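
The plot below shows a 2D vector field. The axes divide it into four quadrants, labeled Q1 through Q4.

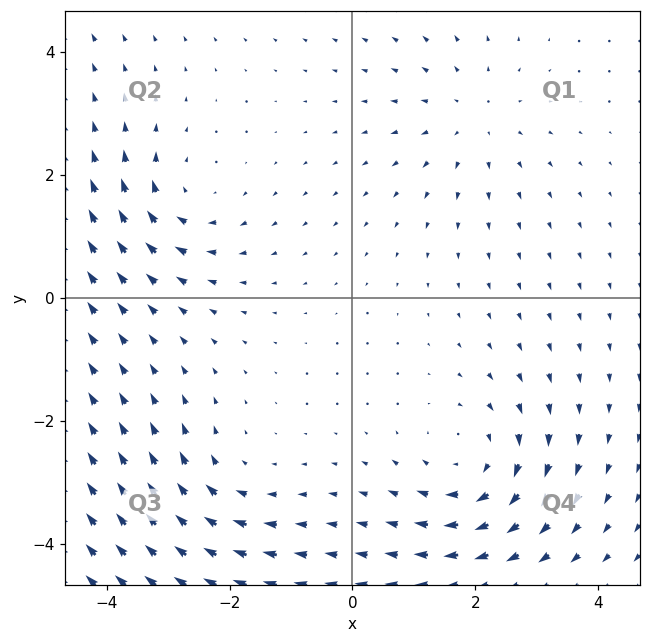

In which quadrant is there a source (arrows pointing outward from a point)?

The source sits at approximately (2.0, 2.9), which lies in quadrant Q1. The divergence there is about +2, positive as expected for a source.

Q1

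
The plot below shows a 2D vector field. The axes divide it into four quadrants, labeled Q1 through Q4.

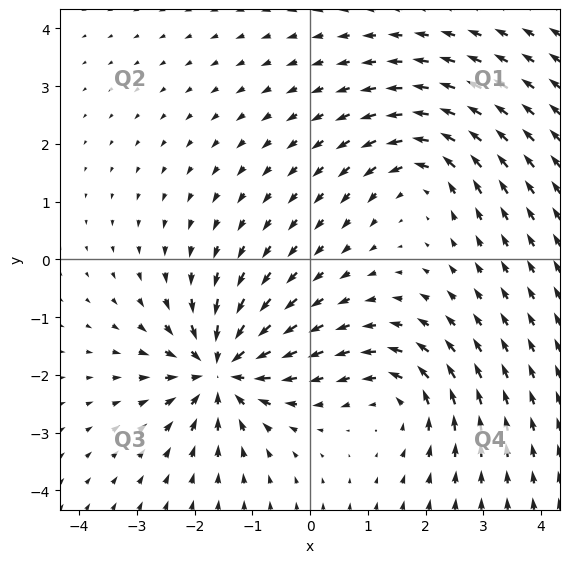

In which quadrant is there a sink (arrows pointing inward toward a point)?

The sink sits at approximately (-1.6, -1.9), which lies in quadrant Q3. The divergence there is about -6, negative as expected for a sink.

Q3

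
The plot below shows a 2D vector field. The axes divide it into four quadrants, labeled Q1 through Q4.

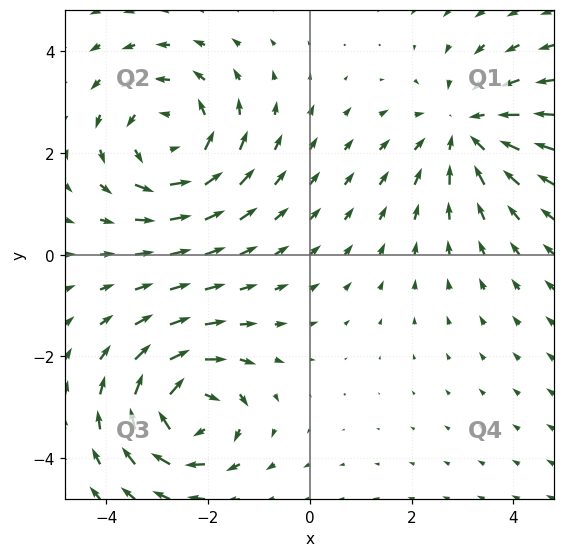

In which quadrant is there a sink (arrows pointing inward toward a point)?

The sink sits at approximately (3.1, 2.5), which lies in quadrant Q1. The divergence there is about -3, negative as expected for a sink.

Q1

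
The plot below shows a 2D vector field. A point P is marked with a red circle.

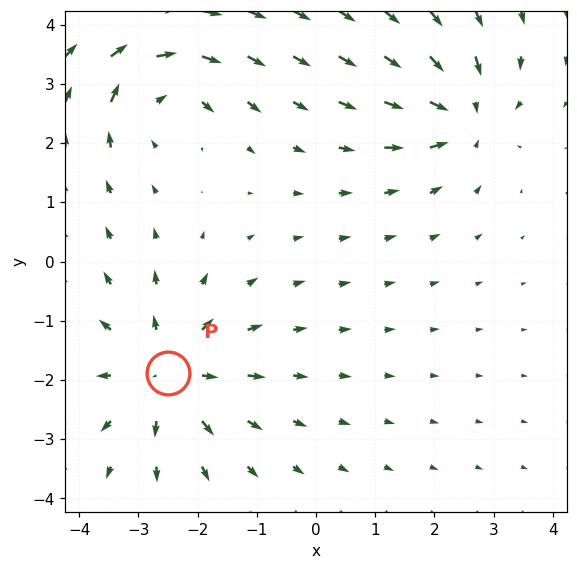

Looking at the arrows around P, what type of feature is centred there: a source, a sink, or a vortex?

At P (-2.5, -1.9) the arrows spread outward. Divergence about +4, curl ≈0 — positive divergence with near-zero curl is a source.

source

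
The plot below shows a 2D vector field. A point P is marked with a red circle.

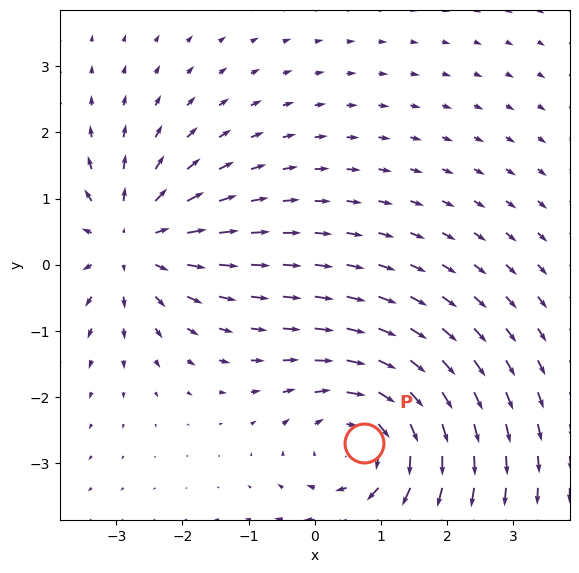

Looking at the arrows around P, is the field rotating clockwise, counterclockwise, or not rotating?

Near P at (0.7, -2.7) the arrows circulate clockwise. The curl (z-component) there is about -4; negative curl means clockwise rotation.

clockwise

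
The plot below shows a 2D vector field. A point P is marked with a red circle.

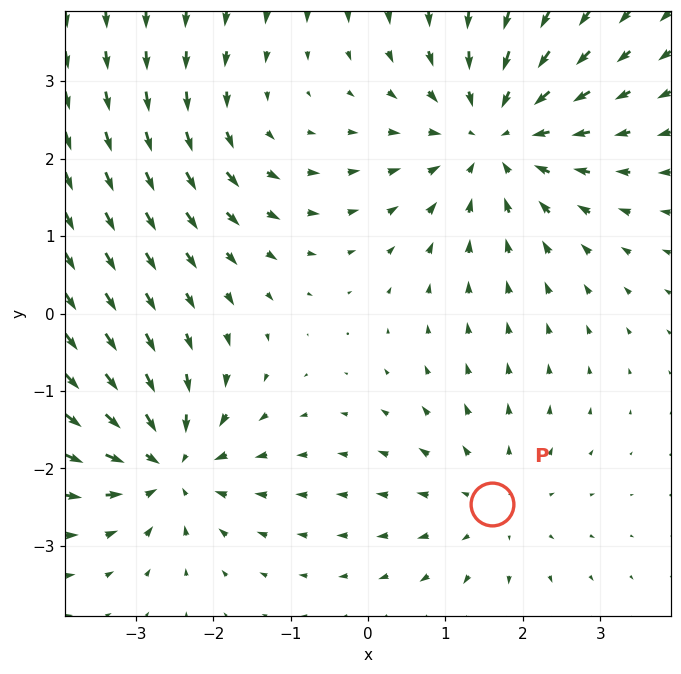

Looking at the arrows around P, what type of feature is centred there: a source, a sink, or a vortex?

source

At P (1.6, -2.5) the arrows spread outward. Divergence about +2, curl ≈0 — positive divergence with near-zero curl is a source.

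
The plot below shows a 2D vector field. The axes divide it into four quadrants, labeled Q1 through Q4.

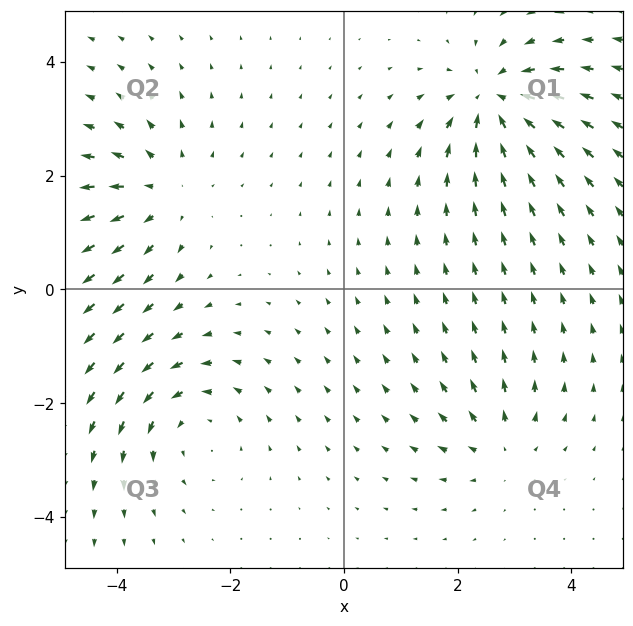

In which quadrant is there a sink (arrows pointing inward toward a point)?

The sink sits at approximately (2.6, 3.3), which lies in quadrant Q1. The divergence there is about -5, negative as expected for a sink.

Q1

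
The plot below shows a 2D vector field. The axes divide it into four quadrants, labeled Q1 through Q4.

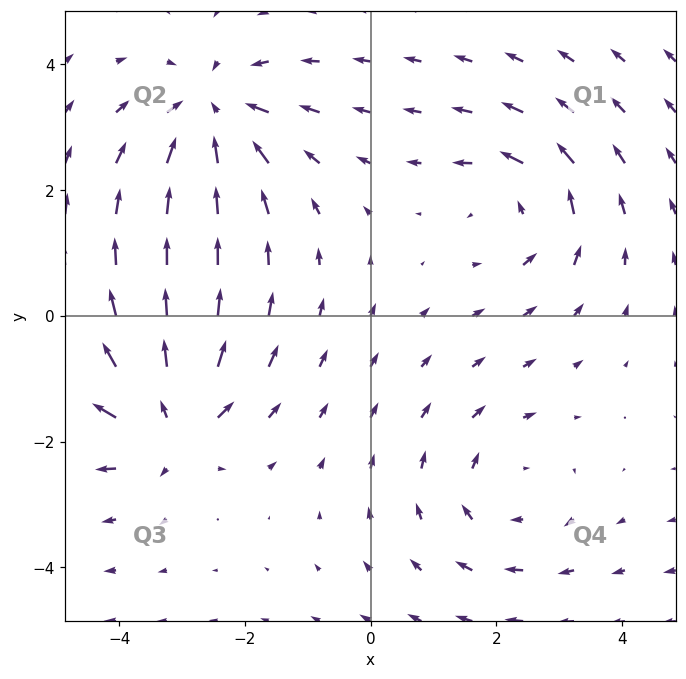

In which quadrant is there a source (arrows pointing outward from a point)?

The source sits at approximately (-3.2, -1.7), which lies in quadrant Q3. The divergence there is about +5, positive as expected for a source.

Q3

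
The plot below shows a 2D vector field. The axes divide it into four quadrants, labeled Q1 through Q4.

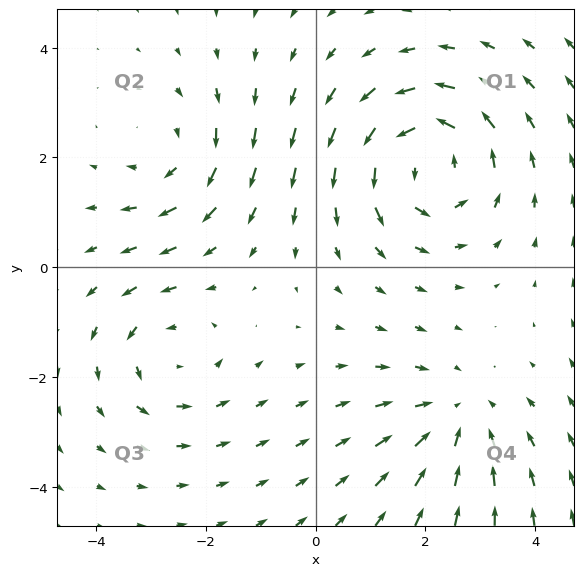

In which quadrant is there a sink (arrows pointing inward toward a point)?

Q4

The sink sits at approximately (2.6, -2.7), which lies in quadrant Q4. The divergence there is about -2, negative as expected for a sink.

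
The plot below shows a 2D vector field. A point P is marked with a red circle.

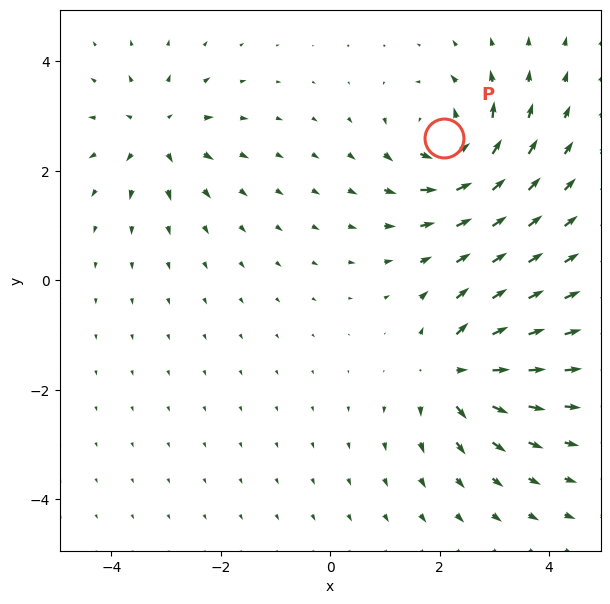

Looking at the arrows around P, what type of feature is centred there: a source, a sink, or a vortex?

vortex

At P (2.1, 2.6) the arrows circulate counterclockwise. Divergence ≈0, curl about +7 — near-zero divergence with nonzero curl is a vortex.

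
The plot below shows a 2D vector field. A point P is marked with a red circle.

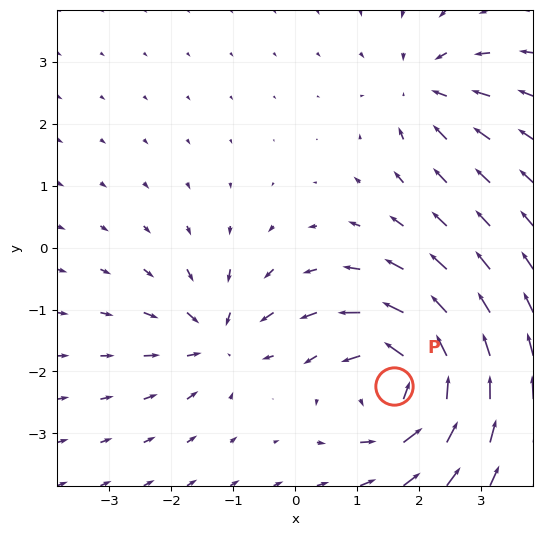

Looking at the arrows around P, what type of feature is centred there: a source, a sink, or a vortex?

vortex

At P (1.6, -2.2) the arrows circulate counterclockwise. Divergence ≈0, curl about +6 — near-zero divergence with nonzero curl is a vortex.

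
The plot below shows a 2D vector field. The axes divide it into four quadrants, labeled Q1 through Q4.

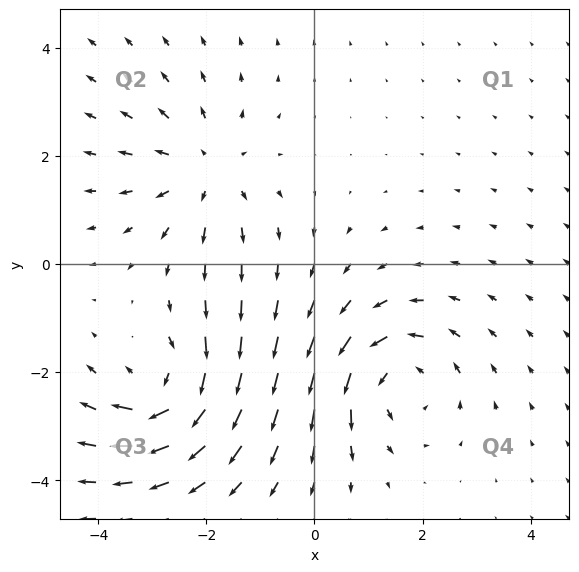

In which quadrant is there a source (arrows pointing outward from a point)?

The source sits at approximately (-2.0, 1.7), which lies in quadrant Q2. The divergence there is about +4, positive as expected for a source.

Q2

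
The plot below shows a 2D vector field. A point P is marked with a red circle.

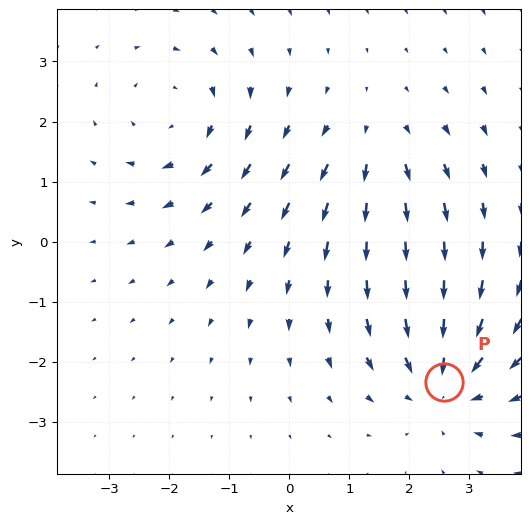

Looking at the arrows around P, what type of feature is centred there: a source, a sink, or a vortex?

sink

At P (2.6, -2.3) the arrows converge inward. Divergence about -4, curl ≈0 — negative divergence with near-zero curl is a sink.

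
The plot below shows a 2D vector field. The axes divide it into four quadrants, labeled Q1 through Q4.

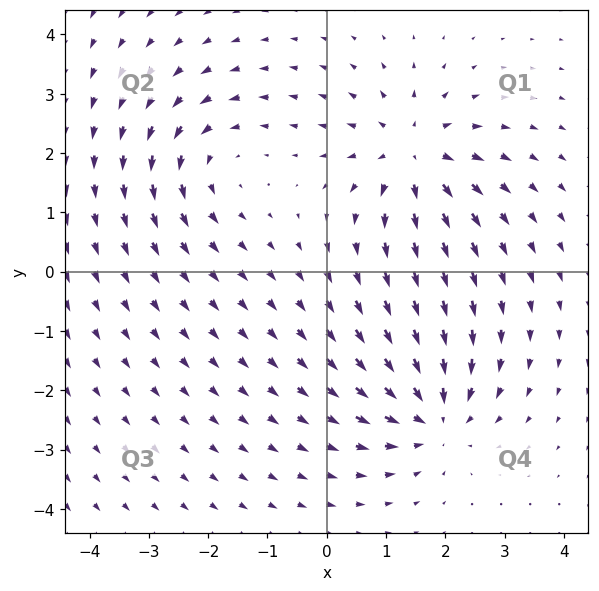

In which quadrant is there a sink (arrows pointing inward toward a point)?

Q4

The sink sits at approximately (1.8, -2.4), which lies in quadrant Q4. The divergence there is about -5, negative as expected for a sink.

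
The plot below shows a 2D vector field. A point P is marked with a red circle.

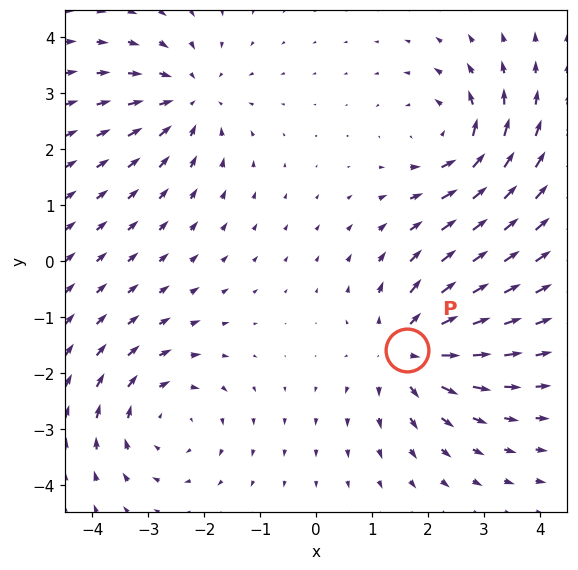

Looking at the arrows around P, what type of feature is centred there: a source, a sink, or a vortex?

At P (1.6, -1.6) the arrows spread outward. Divergence about +4, curl ≈0 — positive divergence with near-zero curl is a source.

source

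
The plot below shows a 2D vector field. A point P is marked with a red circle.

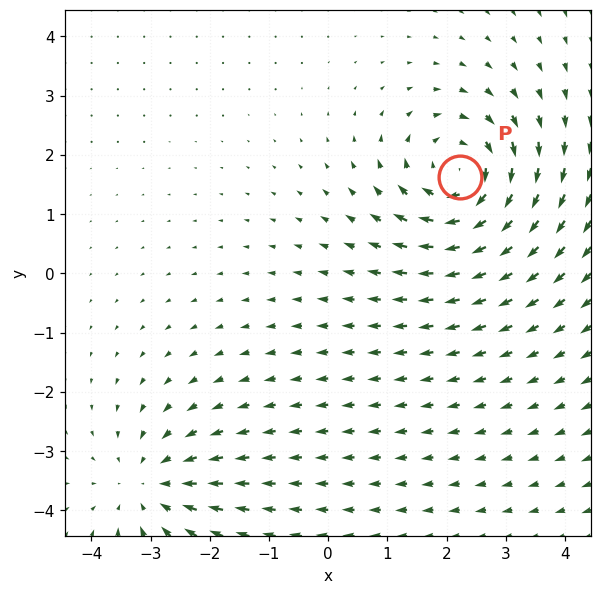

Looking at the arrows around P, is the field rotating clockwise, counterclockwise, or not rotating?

clockwise

Near P at (2.2, 1.6) the arrows circulate clockwise. The curl (z-component) there is about -5; negative curl means clockwise rotation.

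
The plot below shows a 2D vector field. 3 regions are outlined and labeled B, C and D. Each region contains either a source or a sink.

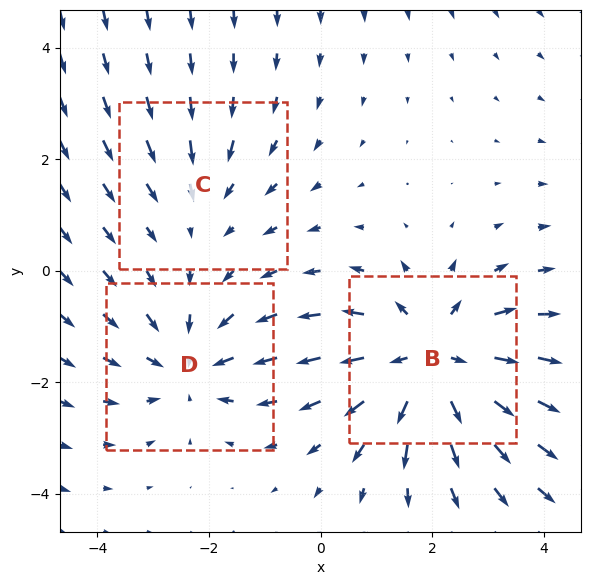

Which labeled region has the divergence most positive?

B

Divergence at each region's feature centre — B: about +4, C: about -2, D: about -3. Region B is most positive.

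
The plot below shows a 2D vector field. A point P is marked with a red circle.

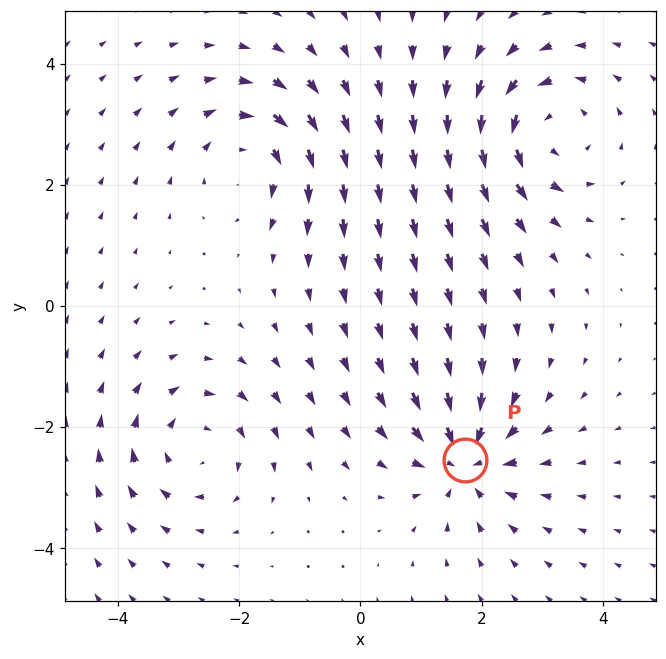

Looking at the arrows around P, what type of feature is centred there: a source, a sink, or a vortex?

At P (1.7, -2.5) the arrows converge inward. Divergence about -6, curl ≈0 — negative divergence with near-zero curl is a sink.

sink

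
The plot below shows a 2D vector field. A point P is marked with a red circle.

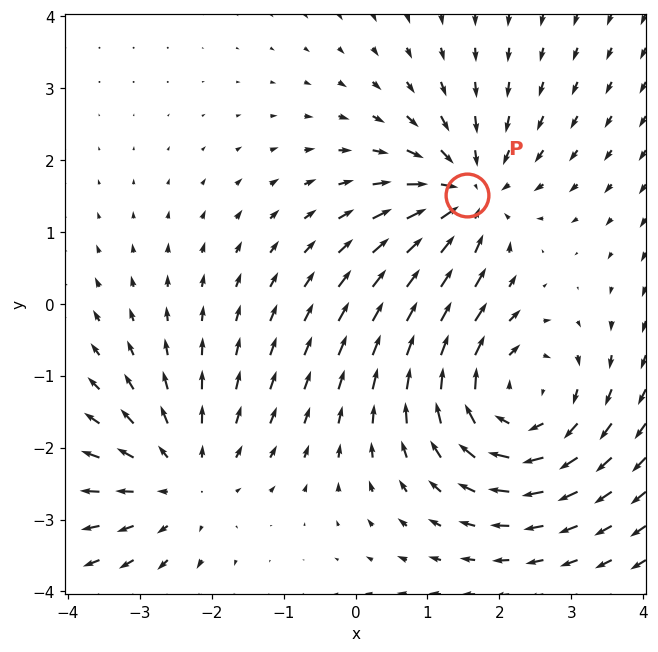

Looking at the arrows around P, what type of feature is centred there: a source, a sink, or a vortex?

sink

At P (1.6, 1.5) the arrows converge inward. Divergence about -3, curl ≈0 — negative divergence with near-zero curl is a sink.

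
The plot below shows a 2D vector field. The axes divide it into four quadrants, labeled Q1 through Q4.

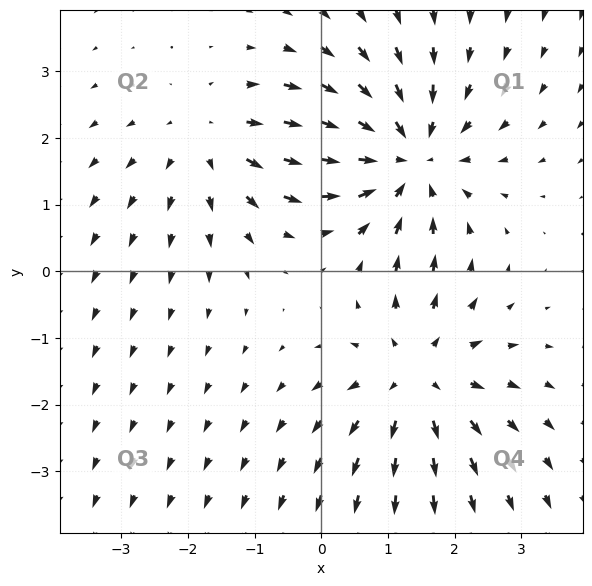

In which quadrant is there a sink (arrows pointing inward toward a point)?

The sink sits at approximately (1.3, 1.7), which lies in quadrant Q1. The divergence there is about -4, negative as expected for a sink.

Q1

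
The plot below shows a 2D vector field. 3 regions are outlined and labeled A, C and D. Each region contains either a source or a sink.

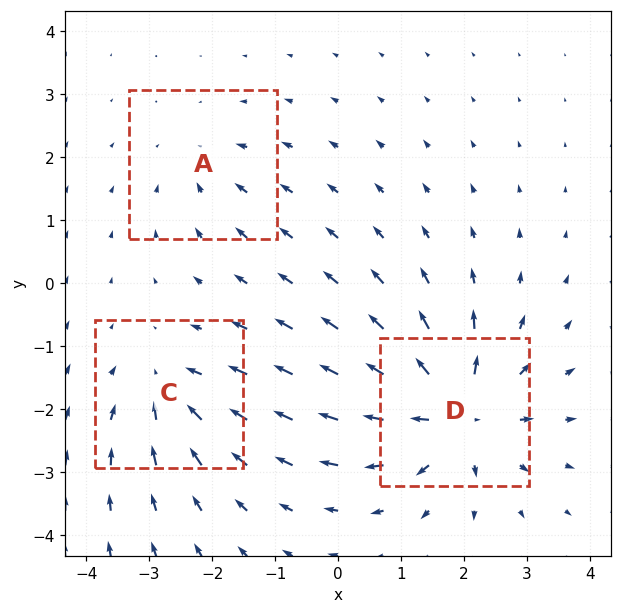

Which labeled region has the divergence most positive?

D

Divergence at each region's feature centre — A: about -2, C: about -3, D: about +5. Region D is most positive.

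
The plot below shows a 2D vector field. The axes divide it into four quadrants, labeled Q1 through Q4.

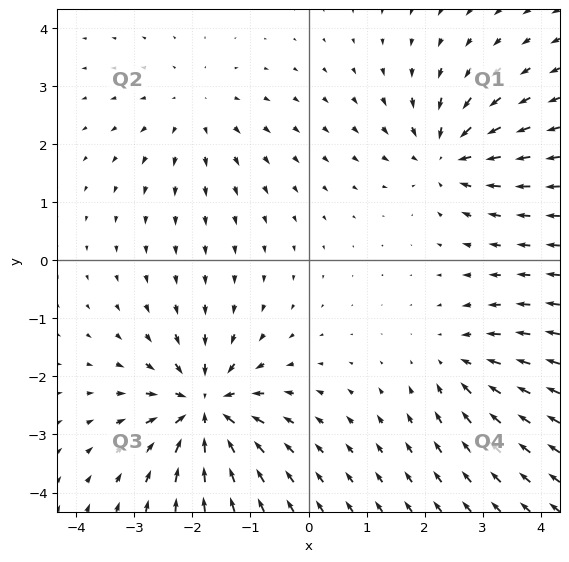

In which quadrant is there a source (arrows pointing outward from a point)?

Q2

The source sits at approximately (-2.0, 2.6), which lies in quadrant Q2. The divergence there is about +2, positive as expected for a source.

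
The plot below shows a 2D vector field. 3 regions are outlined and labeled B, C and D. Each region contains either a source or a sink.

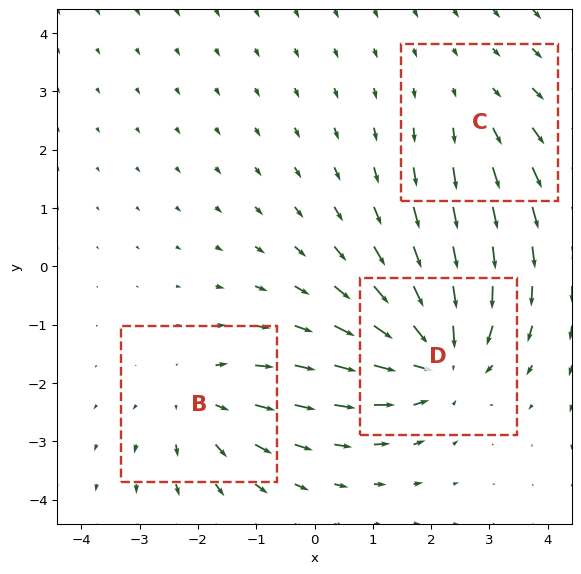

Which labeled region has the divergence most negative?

D

Divergence at each region's feature centre — B: about +3, C: about +2, D: about -5. Region D is most negative.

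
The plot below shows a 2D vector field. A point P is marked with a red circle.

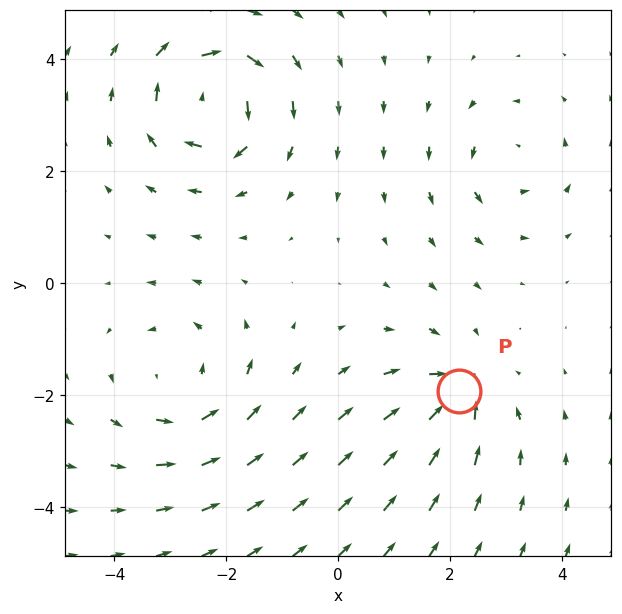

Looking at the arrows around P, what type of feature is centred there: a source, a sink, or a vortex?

sink

At P (2.2, -1.9) the arrows converge inward. Divergence about -4, curl ≈0 — negative divergence with near-zero curl is a sink.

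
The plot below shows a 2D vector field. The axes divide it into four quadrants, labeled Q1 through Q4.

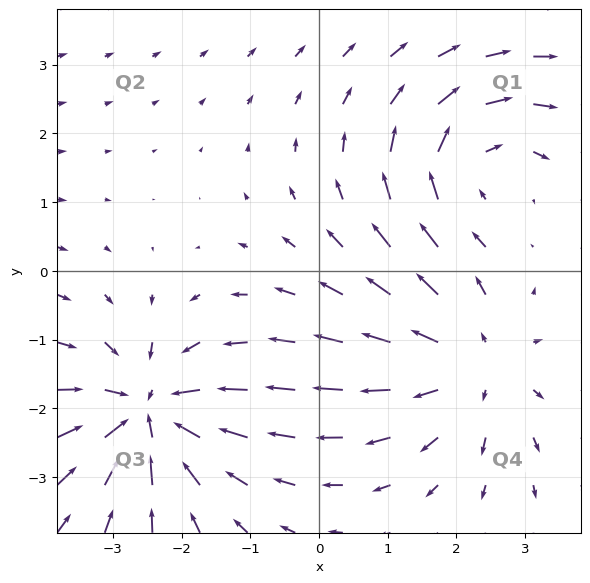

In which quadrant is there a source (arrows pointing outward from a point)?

Q4

The source sits at approximately (2.2, -1.3), which lies in quadrant Q4. The divergence there is about +3, positive as expected for a source.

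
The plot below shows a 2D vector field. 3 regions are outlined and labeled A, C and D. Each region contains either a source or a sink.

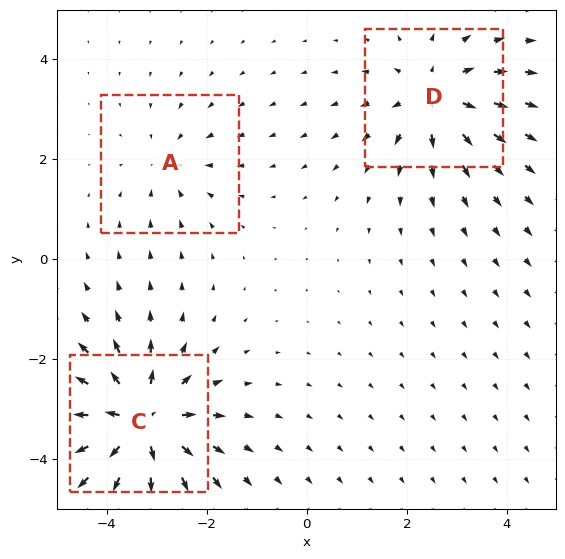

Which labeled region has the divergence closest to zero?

A

Divergence at each region's feature centre — A: about -2, C: about +5, D: about +3. Region A is closest to zero.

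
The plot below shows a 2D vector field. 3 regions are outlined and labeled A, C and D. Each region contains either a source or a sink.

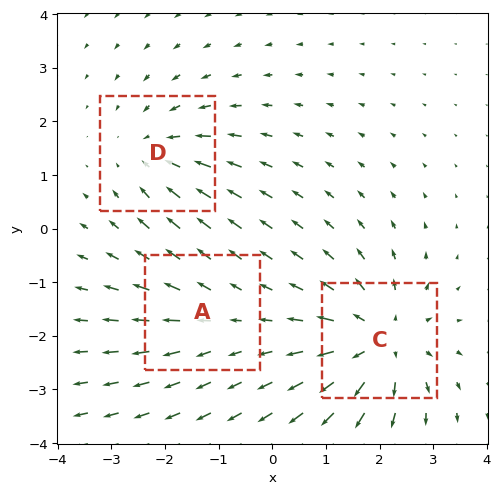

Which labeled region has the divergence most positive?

C

Divergence at each region's feature centre — A: about +2, C: about +5, D: about -3. Region C is most positive.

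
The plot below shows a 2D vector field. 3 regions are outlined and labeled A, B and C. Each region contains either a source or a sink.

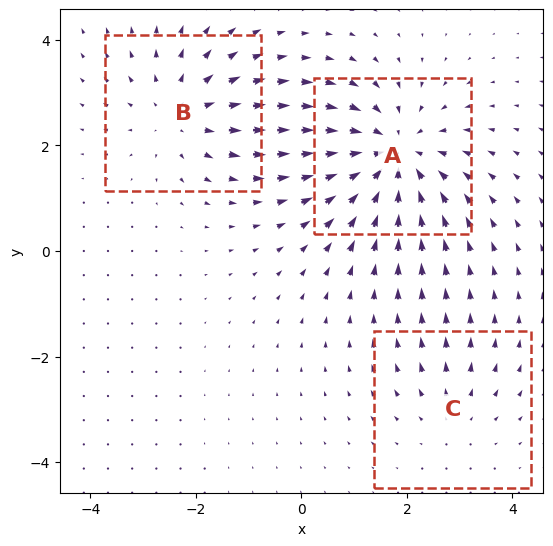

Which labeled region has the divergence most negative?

A

Divergence at each region's feature centre — A: about -4, B: about +3, C: about +2. Region A is most negative.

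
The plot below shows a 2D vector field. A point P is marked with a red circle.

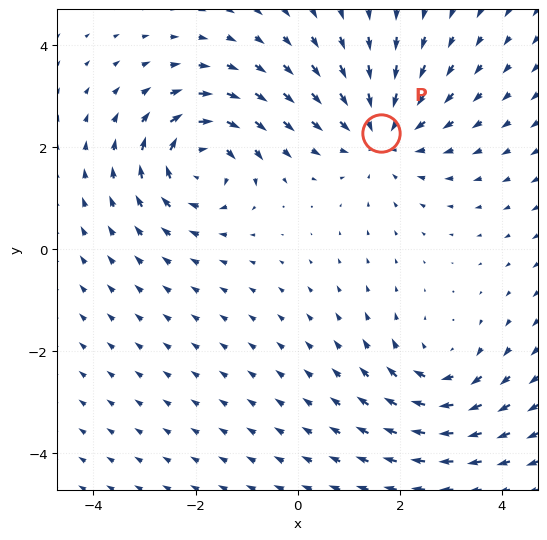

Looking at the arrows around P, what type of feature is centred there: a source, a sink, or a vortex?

At P (1.6, 2.3) the arrows converge inward. Divergence about -4, curl ≈0 — negative divergence with near-zero curl is a sink.

sink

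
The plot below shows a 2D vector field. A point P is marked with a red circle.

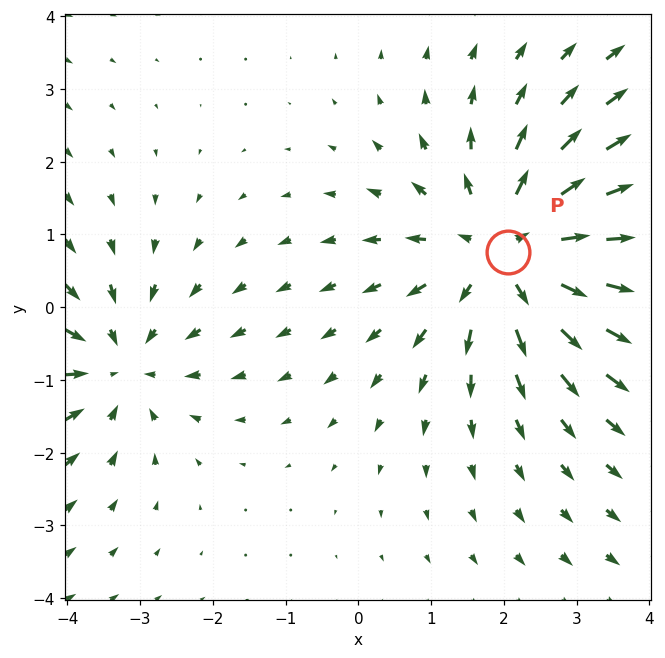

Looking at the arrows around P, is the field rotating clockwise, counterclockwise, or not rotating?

not rotating

Near P at (2.1, 0.8) the arrows show no circulation. The curl there is ≈0.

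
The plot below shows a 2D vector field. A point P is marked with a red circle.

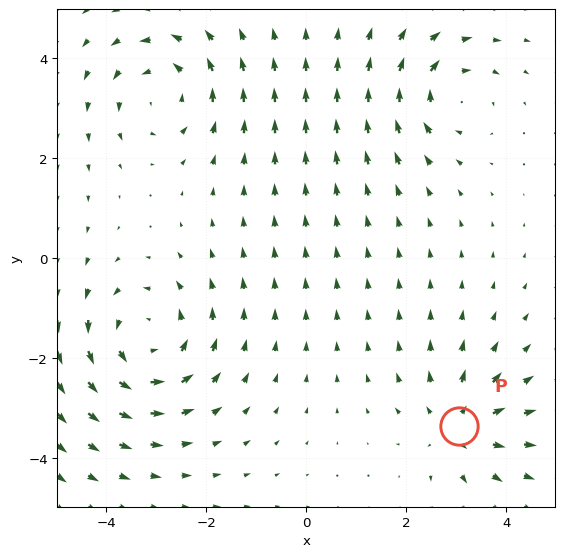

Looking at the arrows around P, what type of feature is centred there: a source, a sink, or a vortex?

source

At P (3.1, -3.4) the arrows spread outward. Divergence about +4, curl ≈0 — positive divergence with near-zero curl is a source.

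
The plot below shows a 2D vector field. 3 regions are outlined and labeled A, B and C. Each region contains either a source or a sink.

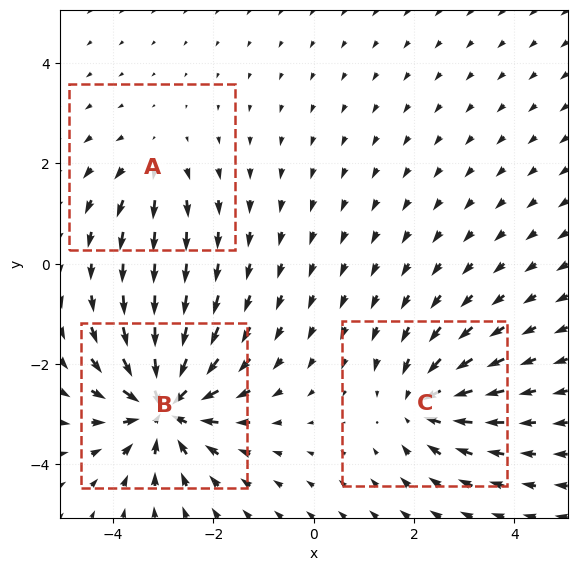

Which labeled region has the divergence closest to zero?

Divergence at each region's feature centre — A: about +2, B: about -6, C: about -4. Region A is closest to zero.

A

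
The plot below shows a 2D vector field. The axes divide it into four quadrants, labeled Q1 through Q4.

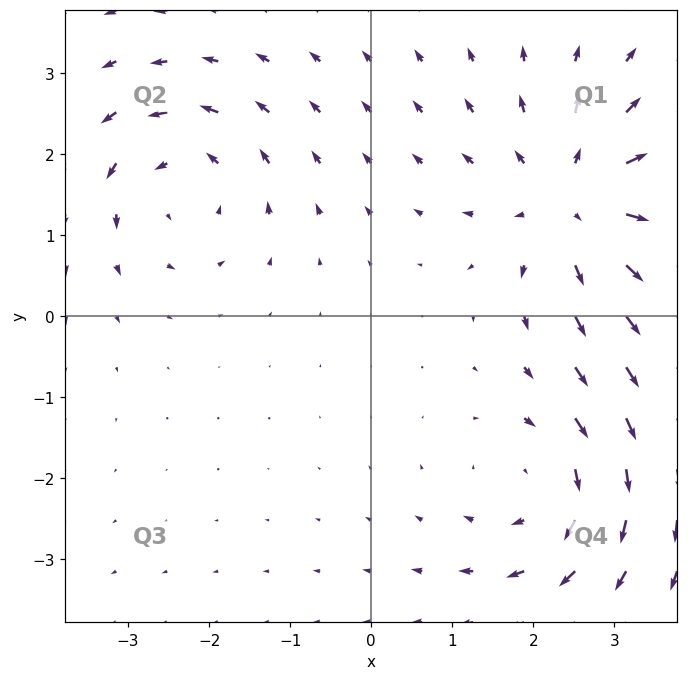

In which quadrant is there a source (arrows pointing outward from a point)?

Q1

The source sits at approximately (2.5, 1.4), which lies in quadrant Q1. The divergence there is about +5, positive as expected for a source.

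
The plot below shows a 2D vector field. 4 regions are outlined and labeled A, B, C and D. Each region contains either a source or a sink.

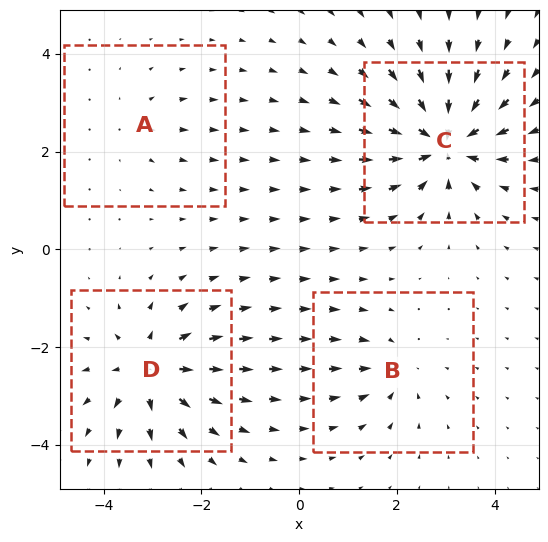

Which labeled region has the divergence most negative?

Divergence at each region's feature centre — A: about +2, B: about -4, C: about -8, D: about +6. Region C is most negative.

C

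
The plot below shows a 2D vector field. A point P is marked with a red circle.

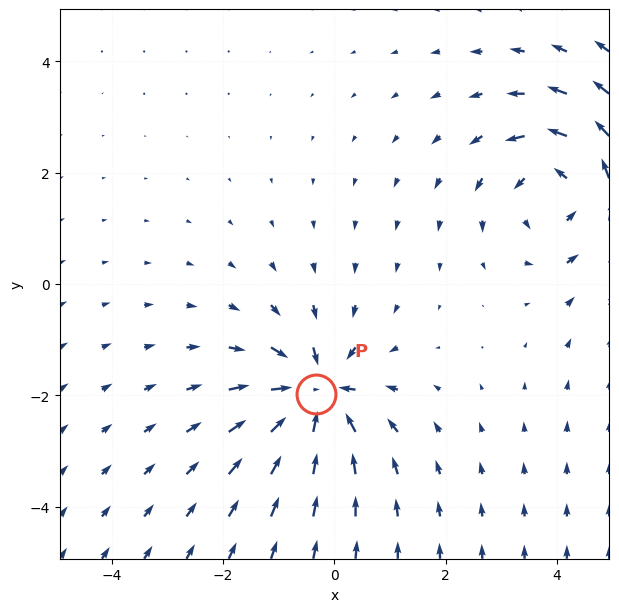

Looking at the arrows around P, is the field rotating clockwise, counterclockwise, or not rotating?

Near P at (-0.3, -2.0) the arrows show no circulation. The curl there is ≈0.

not rotating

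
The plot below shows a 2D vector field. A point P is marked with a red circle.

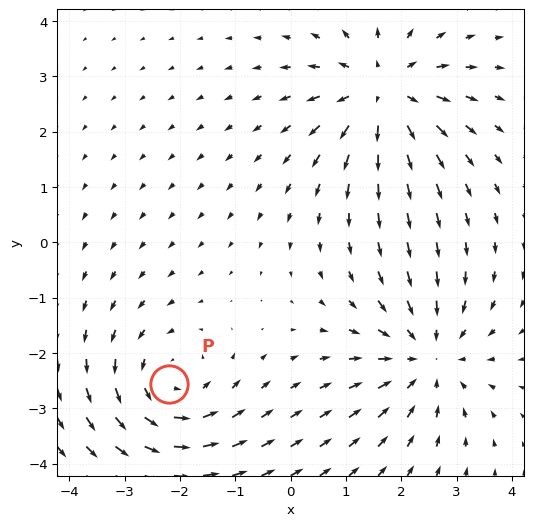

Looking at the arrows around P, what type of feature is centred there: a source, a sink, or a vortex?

vortex

At P (-2.2, -2.6) the arrows circulate counterclockwise. Divergence ≈0, curl about +4 — near-zero divergence with nonzero curl is a vortex.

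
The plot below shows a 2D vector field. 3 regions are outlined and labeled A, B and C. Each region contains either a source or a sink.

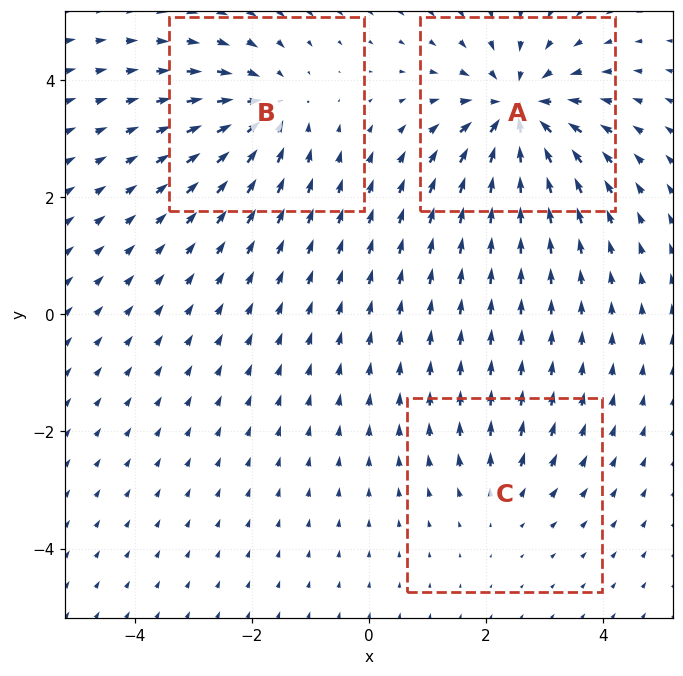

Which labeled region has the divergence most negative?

Divergence at each region's feature centre — A: about -5, B: about -4, C: about +2. Region A is most negative.

A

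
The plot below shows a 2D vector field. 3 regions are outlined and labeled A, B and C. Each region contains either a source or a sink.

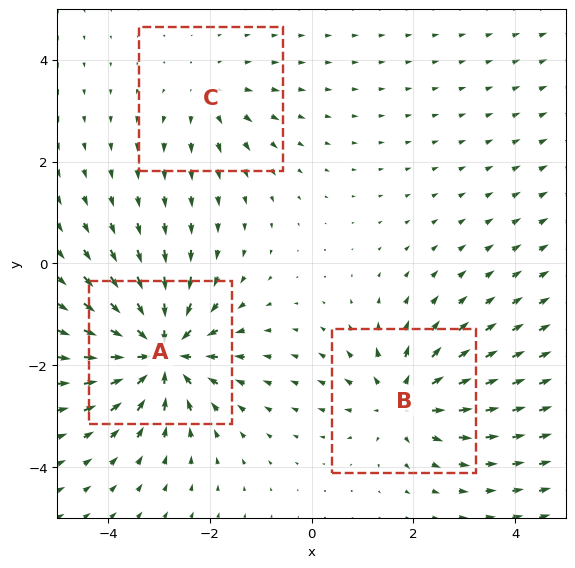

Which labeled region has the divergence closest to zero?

C

Divergence at each region's feature centre — A: about -6, B: about +4, C: about +2. Region C is closest to zero.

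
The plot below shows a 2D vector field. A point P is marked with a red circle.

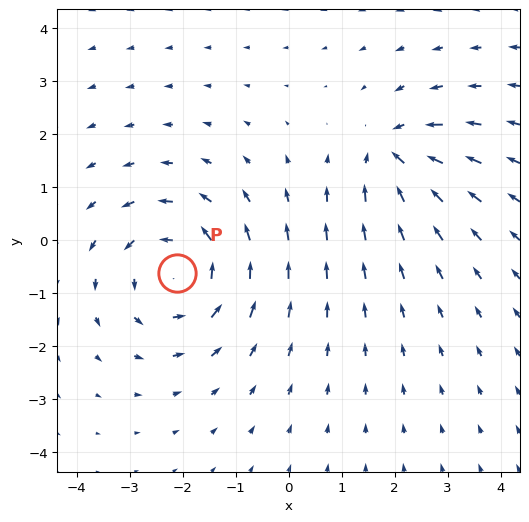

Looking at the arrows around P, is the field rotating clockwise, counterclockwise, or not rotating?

Near P at (-2.1, -0.6) the arrows circulate counterclockwise. The curl (z-component) there is about +4; positive curl means counterclockwise rotation.

counterclockwise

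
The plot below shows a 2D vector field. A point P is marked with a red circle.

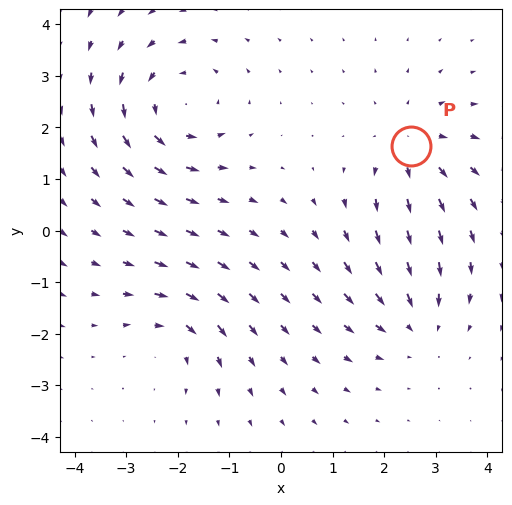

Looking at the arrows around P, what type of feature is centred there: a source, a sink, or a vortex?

At P (2.5, 1.6) the arrows spread outward. Divergence about +3, curl ≈0 — positive divergence with near-zero curl is a source.

source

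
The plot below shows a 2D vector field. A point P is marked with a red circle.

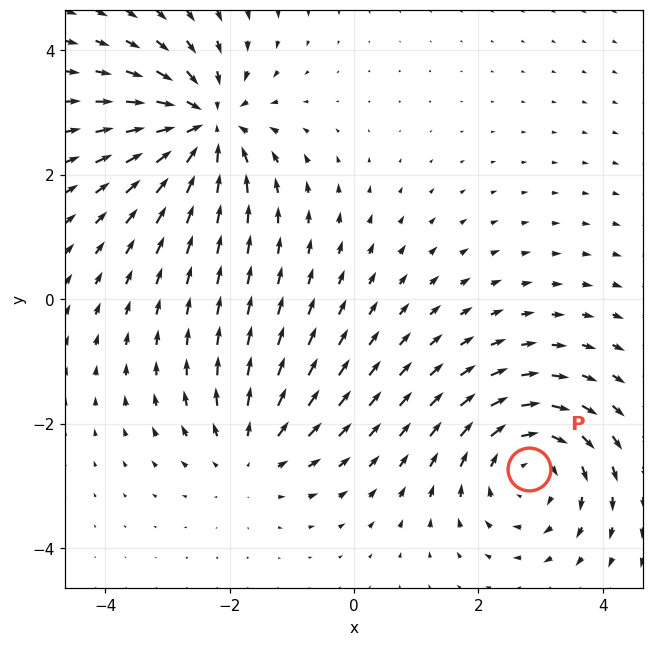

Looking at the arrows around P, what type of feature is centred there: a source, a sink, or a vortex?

At P (2.8, -2.7) the arrows circulate clockwise. Divergence ≈0, curl about -4 — near-zero divergence with nonzero curl is a vortex.

vortex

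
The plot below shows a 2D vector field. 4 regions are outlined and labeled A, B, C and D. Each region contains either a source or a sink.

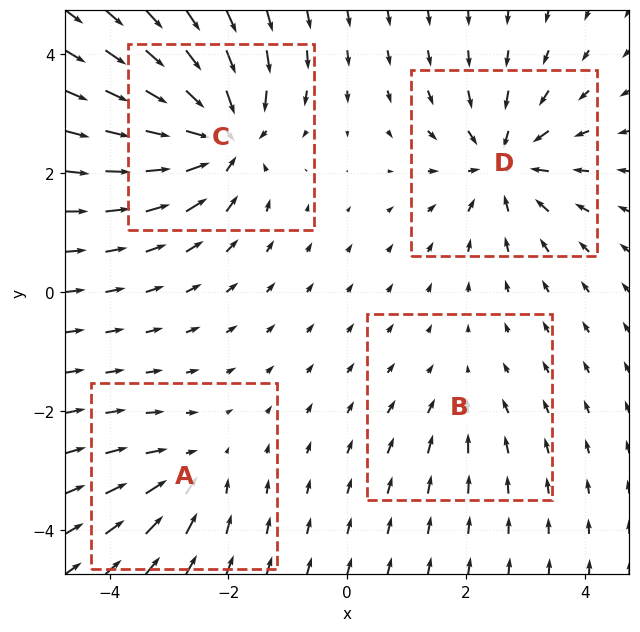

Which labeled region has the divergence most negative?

C

Divergence at each region's feature centre — A: about -4, B: about -2, C: about -8, D: about -6. Region C is most negative.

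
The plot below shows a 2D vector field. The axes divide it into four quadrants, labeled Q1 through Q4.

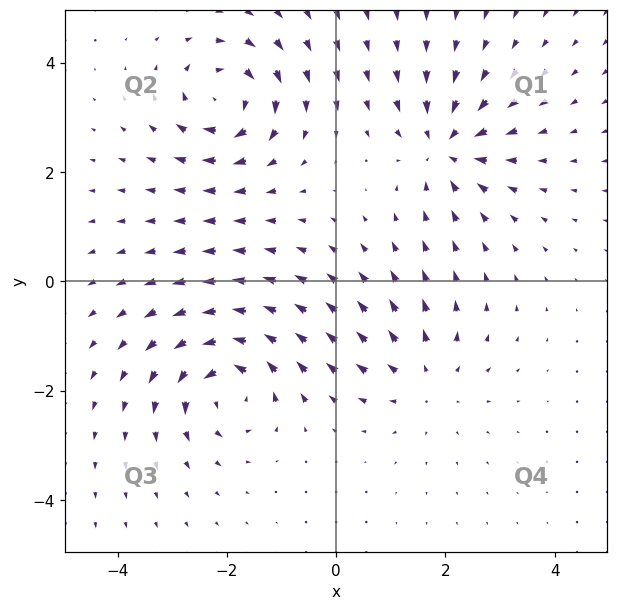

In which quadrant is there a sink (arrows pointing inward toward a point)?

The sink sits at approximately (2.0, 2.5), which lies in quadrant Q1. The divergence there is about -5, negative as expected for a sink.

Q1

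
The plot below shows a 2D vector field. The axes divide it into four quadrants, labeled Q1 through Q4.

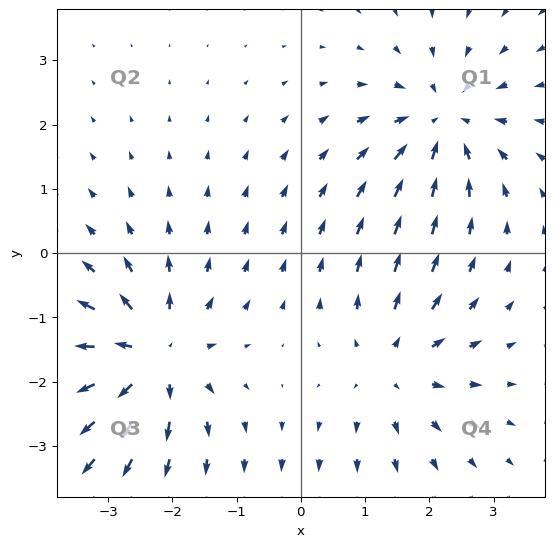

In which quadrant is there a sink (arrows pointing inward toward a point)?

The sink sits at approximately (2.2, 2.0), which lies in quadrant Q1. The divergence there is about -4, negative as expected for a sink.

Q1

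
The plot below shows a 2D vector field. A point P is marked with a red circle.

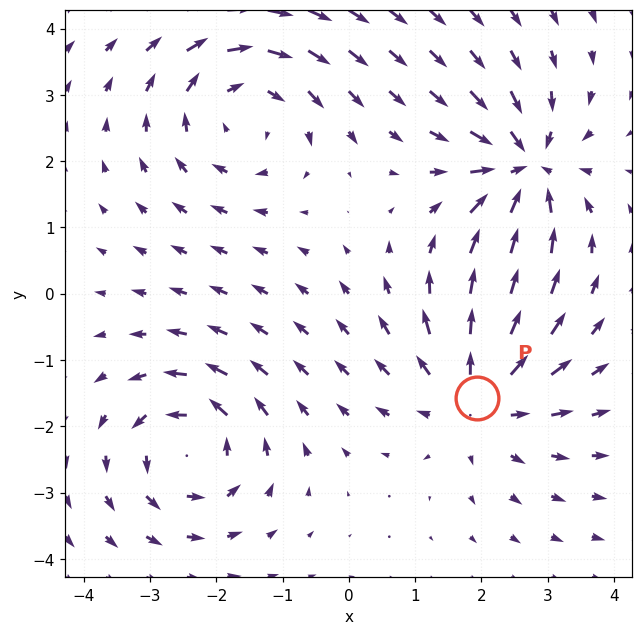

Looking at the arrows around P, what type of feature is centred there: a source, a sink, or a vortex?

source

At P (1.9, -1.6) the arrows spread outward. Divergence about +3, curl ≈0 — positive divergence with near-zero curl is a source.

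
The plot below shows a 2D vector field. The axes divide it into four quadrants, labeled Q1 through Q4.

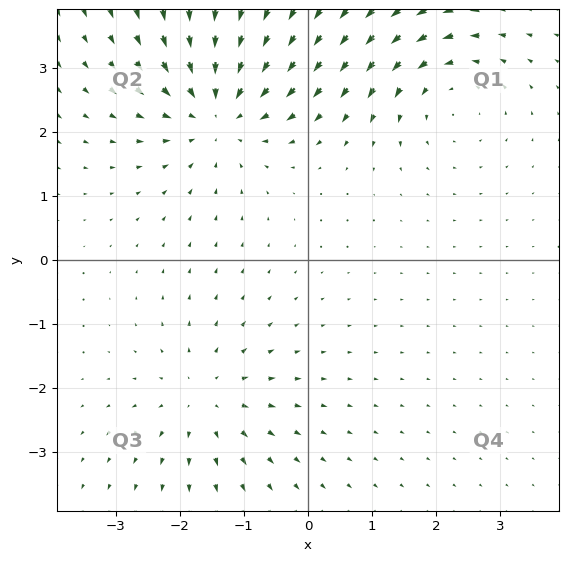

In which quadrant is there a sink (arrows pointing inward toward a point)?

Q2

The sink sits at approximately (-1.4, 2.3), which lies in quadrant Q2. The divergence there is about -5, negative as expected for a sink.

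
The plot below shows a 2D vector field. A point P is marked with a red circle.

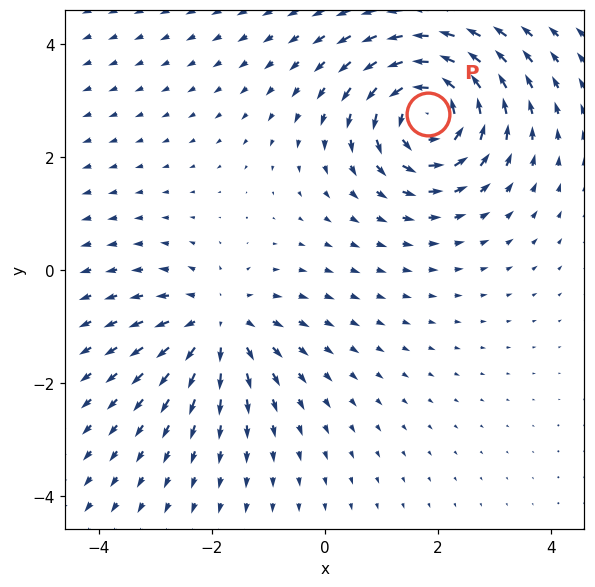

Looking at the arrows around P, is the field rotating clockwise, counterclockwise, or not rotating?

counterclockwise

Near P at (1.8, 2.7) the arrows circulate counterclockwise. The curl (z-component) there is about +5; positive curl means counterclockwise rotation.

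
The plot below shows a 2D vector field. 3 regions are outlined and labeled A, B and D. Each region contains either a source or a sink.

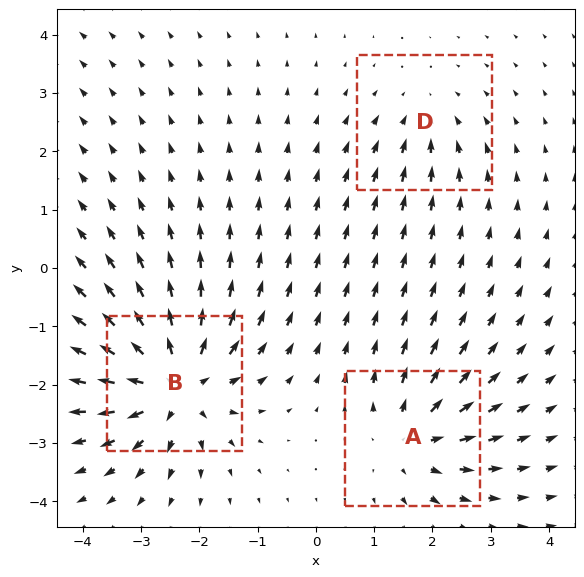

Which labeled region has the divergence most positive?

B

Divergence at each region's feature centre — A: about +4, B: about +6, D: about -2. Region B is most positive.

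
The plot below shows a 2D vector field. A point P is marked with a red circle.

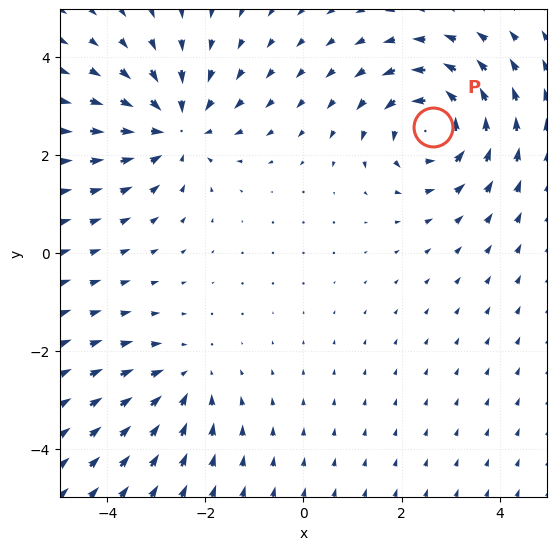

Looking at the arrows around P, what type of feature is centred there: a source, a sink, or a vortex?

vortex

At P (2.6, 2.6) the arrows circulate counterclockwise. Divergence ≈0, curl about +5 — near-zero divergence with nonzero curl is a vortex.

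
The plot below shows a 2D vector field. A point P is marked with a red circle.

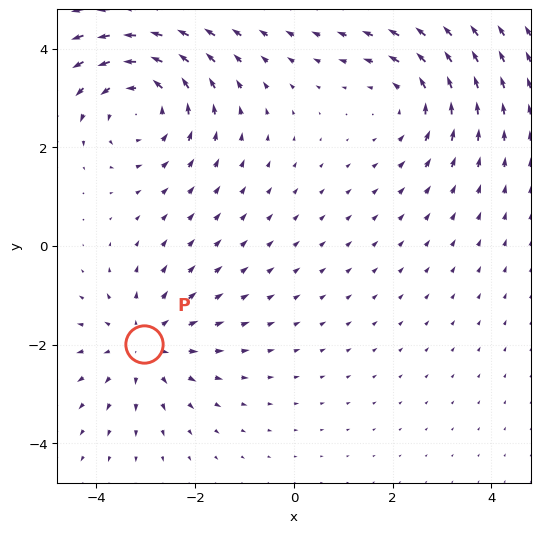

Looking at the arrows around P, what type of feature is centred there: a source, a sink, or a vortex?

At P (-3.0, -2.0) the arrows spread outward. Divergence about +2, curl ≈0 — positive divergence with near-zero curl is a source.

source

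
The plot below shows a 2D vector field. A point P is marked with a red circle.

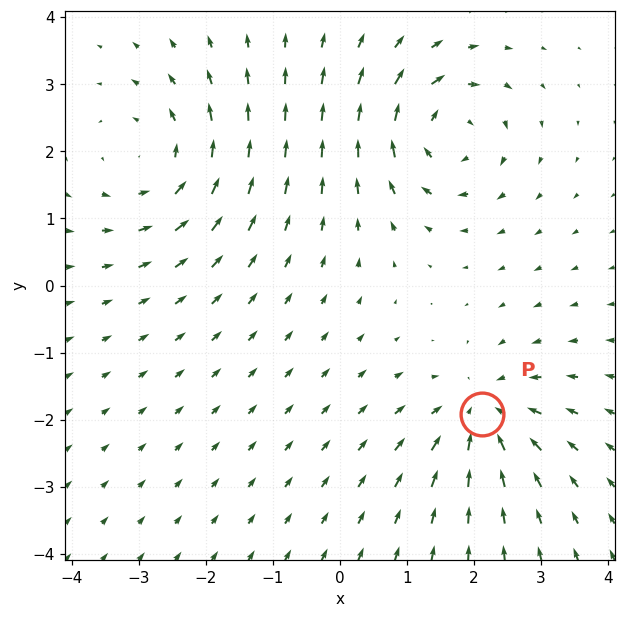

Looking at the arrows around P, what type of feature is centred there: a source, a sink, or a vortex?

sink

At P (2.1, -1.9) the arrows converge inward. Divergence about -4, curl ≈0 — negative divergence with near-zero curl is a sink.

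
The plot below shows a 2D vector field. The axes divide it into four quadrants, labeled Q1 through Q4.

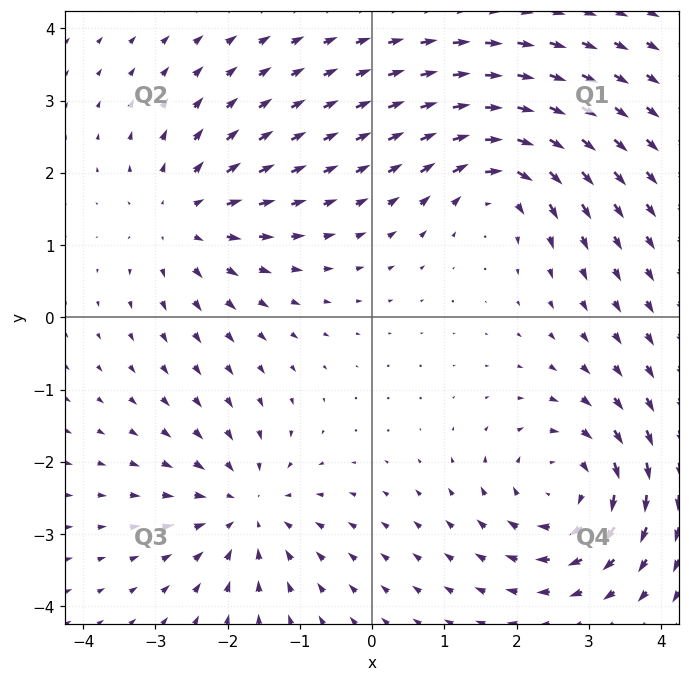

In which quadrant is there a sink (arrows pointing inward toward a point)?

The sink sits at approximately (-1.7, -2.7), which lies in quadrant Q3. The divergence there is about -5, negative as expected for a sink.

Q3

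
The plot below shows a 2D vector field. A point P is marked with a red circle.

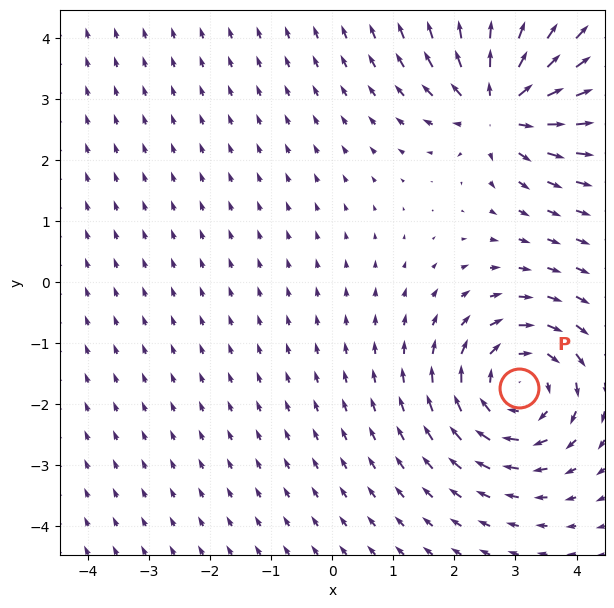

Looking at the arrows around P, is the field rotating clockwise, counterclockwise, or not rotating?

Near P at (3.1, -1.7) the arrows circulate clockwise. The curl (z-component) there is about -3; negative curl means clockwise rotation.

clockwise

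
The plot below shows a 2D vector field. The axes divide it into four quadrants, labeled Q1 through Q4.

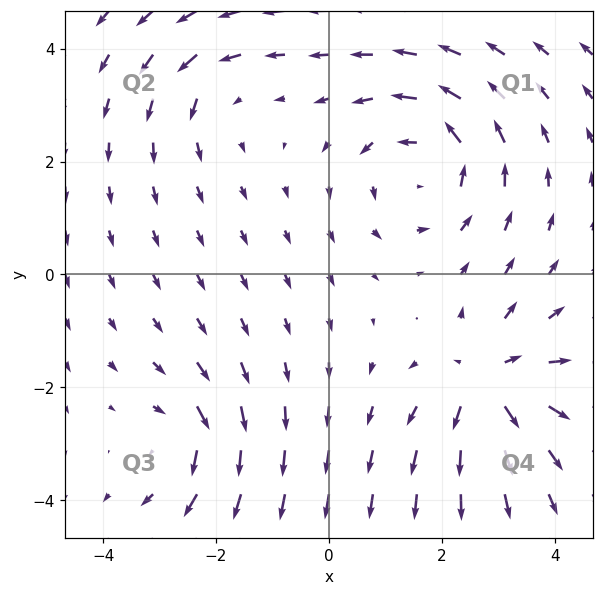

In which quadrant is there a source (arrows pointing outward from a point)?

The source sits at approximately (2.8, -1.9), which lies in quadrant Q4. The divergence there is about +5, positive as expected for a source.

Q4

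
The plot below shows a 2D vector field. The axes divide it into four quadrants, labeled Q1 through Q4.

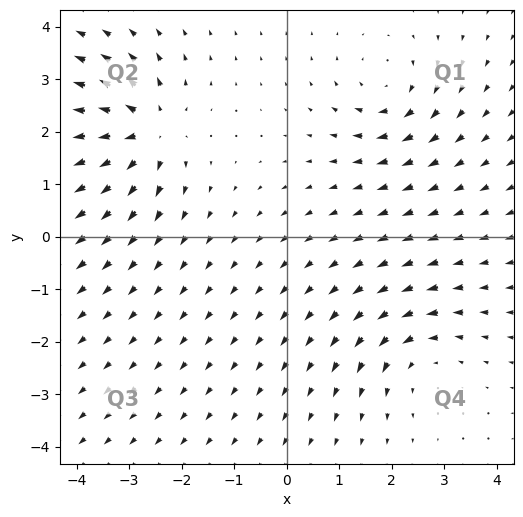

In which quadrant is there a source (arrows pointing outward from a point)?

Q2

The source sits at approximately (-2.7, 2.0), which lies in quadrant Q2. The divergence there is about +5, positive as expected for a source.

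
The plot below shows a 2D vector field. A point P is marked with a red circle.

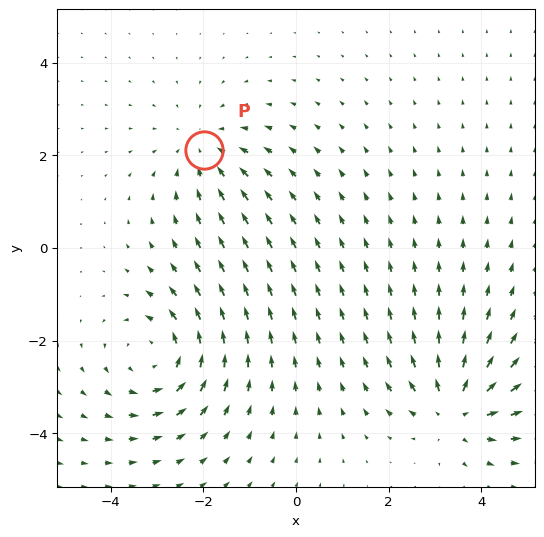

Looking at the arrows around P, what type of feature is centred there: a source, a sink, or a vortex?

sink

At P (-2.0, 2.1) the arrows converge inward. Divergence about -2, curl ≈0 — negative divergence with near-zero curl is a sink.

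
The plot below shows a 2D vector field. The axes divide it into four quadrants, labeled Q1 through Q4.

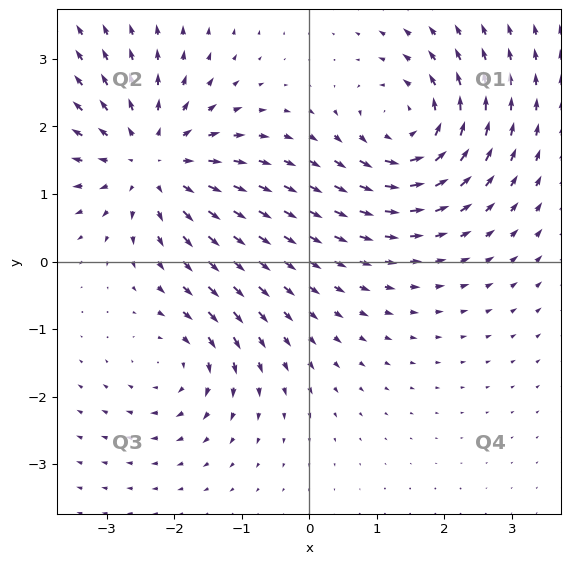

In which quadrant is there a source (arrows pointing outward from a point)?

Q2

The source sits at approximately (-2.3, 1.5), which lies in quadrant Q2. The divergence there is about +5, positive as expected for a source.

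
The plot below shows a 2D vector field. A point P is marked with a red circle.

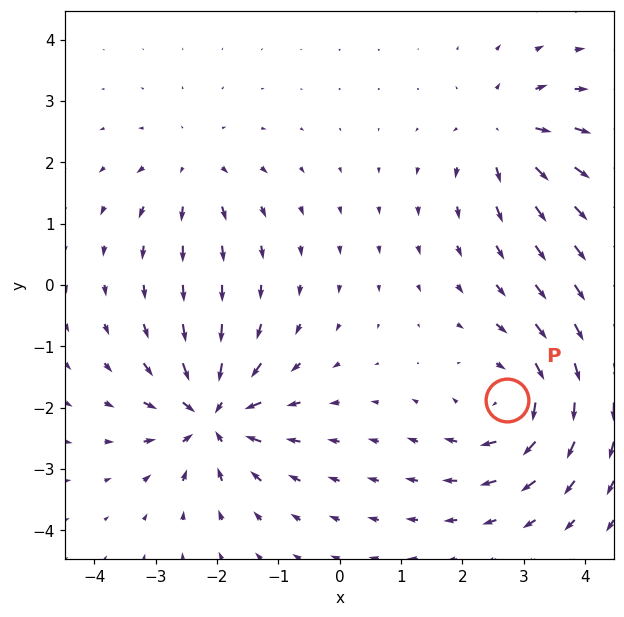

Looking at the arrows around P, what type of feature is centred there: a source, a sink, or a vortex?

vortex

At P (2.7, -1.9) the arrows circulate clockwise. Divergence ≈0, curl about -5 — near-zero divergence with nonzero curl is a vortex.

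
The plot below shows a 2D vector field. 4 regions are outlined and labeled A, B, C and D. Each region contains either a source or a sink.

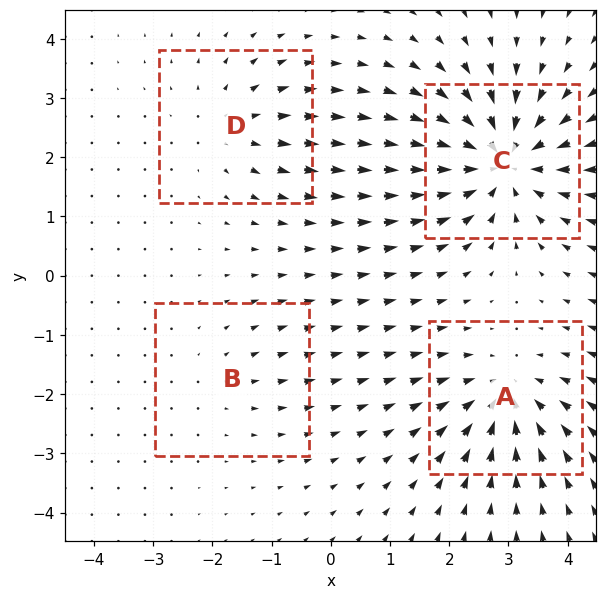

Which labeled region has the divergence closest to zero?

B

Divergence at each region's feature centre — A: about -5, B: about +2, C: about -7, D: about +3. Region B is closest to zero.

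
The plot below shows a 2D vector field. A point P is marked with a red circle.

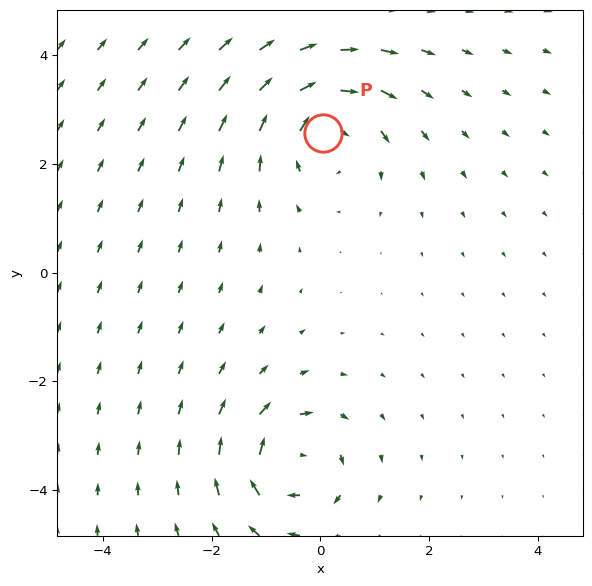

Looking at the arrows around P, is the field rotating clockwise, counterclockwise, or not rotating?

Near P at (0.0, 2.6) the arrows circulate clockwise. The curl (z-component) there is about -4; negative curl means clockwise rotation.

clockwise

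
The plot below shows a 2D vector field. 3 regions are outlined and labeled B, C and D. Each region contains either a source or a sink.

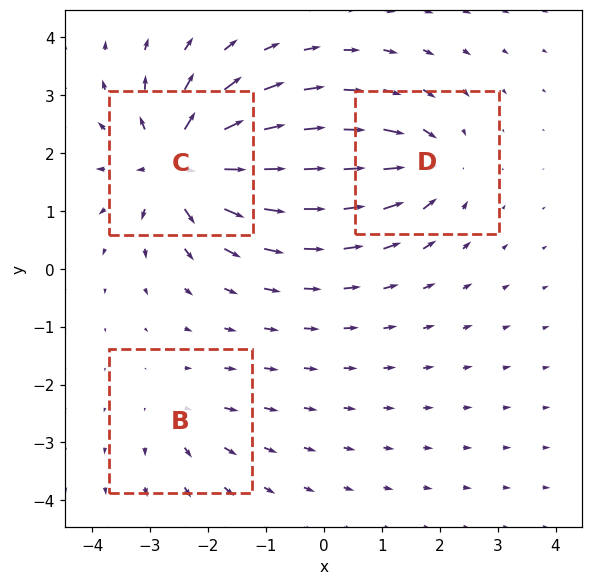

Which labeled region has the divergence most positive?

Divergence at each region's feature centre — B: about +2, C: about +6, D: about -4. Region C is most positive.

C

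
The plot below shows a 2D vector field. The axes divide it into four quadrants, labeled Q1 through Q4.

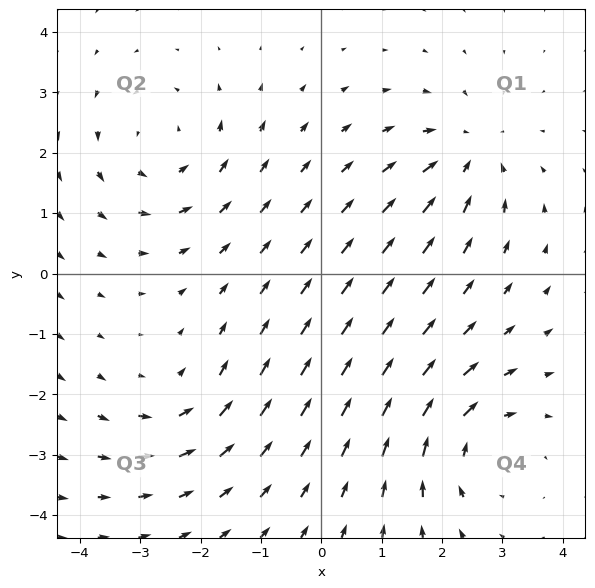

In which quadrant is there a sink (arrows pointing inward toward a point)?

Q1

The sink sits at approximately (2.4, 2.0), which lies in quadrant Q1. The divergence there is about -4, negative as expected for a sink.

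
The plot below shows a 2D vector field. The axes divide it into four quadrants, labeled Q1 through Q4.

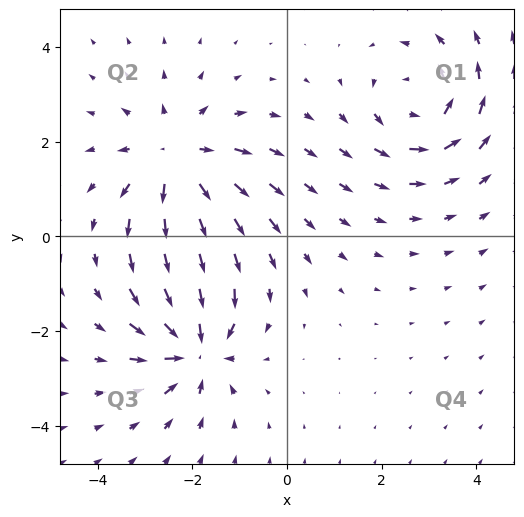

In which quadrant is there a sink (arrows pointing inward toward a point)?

The sink sits at approximately (-1.9, -2.4), which lies in quadrant Q3. The divergence there is about -5, negative as expected for a sink.

Q3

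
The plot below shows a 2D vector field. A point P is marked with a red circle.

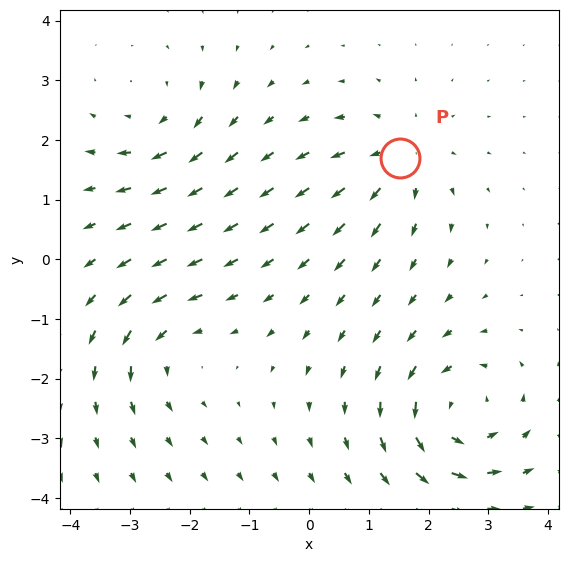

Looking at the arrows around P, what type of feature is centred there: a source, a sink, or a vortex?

At P (1.5, 1.7) the arrows spread outward. Divergence about +3, curl ≈0 — positive divergence with near-zero curl is a source.

source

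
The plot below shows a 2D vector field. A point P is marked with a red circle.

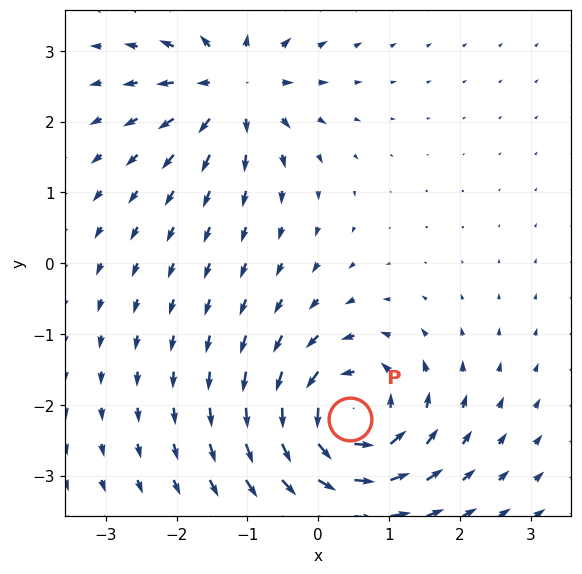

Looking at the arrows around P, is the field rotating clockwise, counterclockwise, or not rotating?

Near P at (0.5, -2.2) the arrows circulate counterclockwise. The curl (z-component) there is about +6; positive curl means counterclockwise rotation.

counterclockwise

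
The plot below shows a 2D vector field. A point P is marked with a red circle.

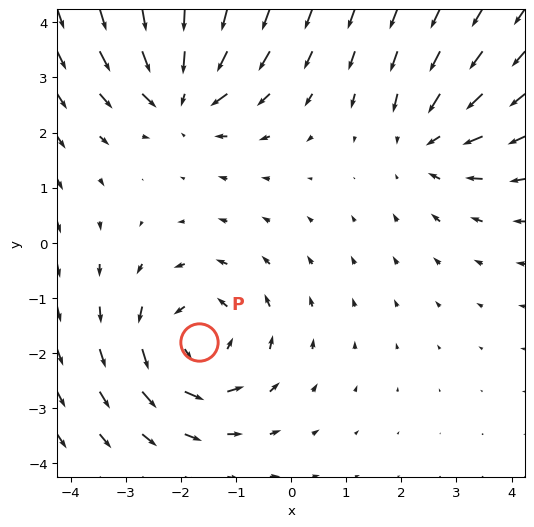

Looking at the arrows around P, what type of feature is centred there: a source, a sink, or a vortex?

At P (-1.7, -1.8) the arrows circulate counterclockwise. Divergence ≈0, curl about +4 — near-zero divergence with nonzero curl is a vortex.

vortex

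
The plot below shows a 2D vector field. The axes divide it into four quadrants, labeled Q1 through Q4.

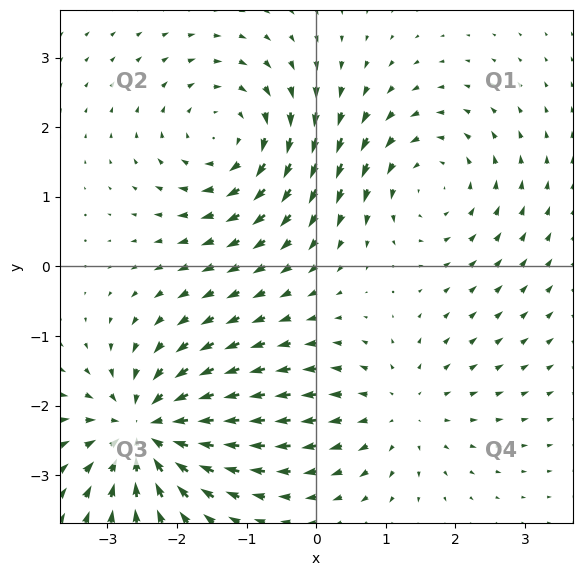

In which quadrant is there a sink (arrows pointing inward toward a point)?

Q3

The sink sits at approximately (-2.4, -2.4), which lies in quadrant Q3. The divergence there is about -6, negative as expected for a sink.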